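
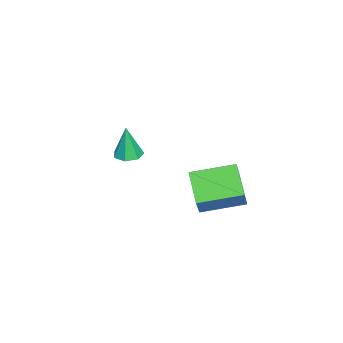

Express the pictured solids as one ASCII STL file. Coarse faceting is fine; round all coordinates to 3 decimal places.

solid 
facet normal 0.028 0.071 -0.997
outer loop
vertex -2.191 -1.946 -2.332
vertex -2.54 -2.456 -2.378
vertex -2.722 -1.865 -2.341
endloop
endfacet
facet normal 0.130 0.901 0.413
outer loop
vertex -2.191 -1.946 -2.332
vertex -2.722 -1.865 -2.341
vertex -2.58 -2.564 -0.862
endloop
endfacet
facet normal 0.026 0.070 -0.997
outer loop
vertex -2.722 -1.865 -2.341
vertex -2.54 -2.456 -2.378
vertex -3.117 -2.229 -2.377
endloop
endfacet
facet normal -0.646 0.664 0.376
outer loop
vertex -2.722 -1.865 -2.341
vertex -3.117 -2.229 -2.377
vertex -2.58 -2.564 -0.862
endloop
endfacet
facet normal 0.026 0.071 -0.997
outer loop
vertex -3.117 -2.229 -2.377
vertex -2.54 -2.456 -2.378
vertex -3.076 -2.764 -2.414
endloop
endfacet
facet normal -0.945 -0.094 0.314
outer loop
vertex -3.117 -2.229 -2.377
vertex -3.076 -2.764 -2.414
vertex -2.58 -2.564 -0.862
endloop
endfacet
facet normal 0.026 0.071 -0.997
outer loop
vertex -3.076 -2.764 -2.414
vertex -2.54 -2.456 -2.378
vertex -2.632 -3.067 -2.424
endloop
endfacet
facet normal -0.538 -0.797 0.275
outer loop
vertex -3.076 -2.764 -2.414
vertex -2.632 -3.067 -2.424
vertex -2.58 -2.564 -0.862
endloop
endfacet
facet normal 0.027 0.071 -0.997
outer loop
vertex -2.632 -3.067 -2.424
vertex -2.54 -2.456 -2.378
vertex -2.118 -2.91 -2.399
endloop
endfacet
facet normal 0.267 -0.920 0.287
outer loop
vertex -2.632 -3.067 -2.424
vertex -2.118 -2.91 -2.399
vertex -2.58 -2.564 -0.862
endloop
endfacet
facet normal 0.027 0.071 -0.997
outer loop
vertex -2.118 -2.91 -2.399
vertex -2.54 -2.456 -2.378
vertex -1.922 -2.411 -2.358
endloop
endfacet
facet normal 0.865 -0.368 0.343
outer loop
vertex -2.118 -2.91 -2.399
vertex -1.922 -2.411 -2.358
vertex -2.58 -2.564 -0.862
endloop
endfacet
facet normal 0.027 0.071 -0.997
outer loop
vertex -1.922 -2.411 -2.358
vertex -2.54 -2.456 -2.378
vertex -2.191 -1.946 -2.332
endloop
endfacet
facet normal 0.803 0.442 0.399
outer loop
vertex -1.922 -2.411 -2.358
vertex -2.191 -1.946 -2.332
vertex -2.58 -2.564 -0.862
endloop
endfacet
facet normal -0.768 -0.404 0.498
outer loop
vertex 1.172 1.047 0.013
vertex 0.523 2.692 0.347
vertex 0.525 1.002 -1.021
endloop
endfacet
facet normal 0.361 -0.914 -0.186
outer loop
vertex 1.677 1.608 -1.767
vertex 1.172 1.047 0.013
vertex 0.525 1.002 -1.021
endloop
endfacet
facet normal -0.768 -0.404 0.497
outer loop
vertex 0.525 1.002 -1.021
vertex 0.523 2.692 0.347
vertex -0.123 2.648 -0.686
endloop
endfacet
facet normal -0.530 -0.036 -0.847
outer loop
vertex -0.123 2.648 -0.686
vertex 1.677 1.608 -1.767
vertex 0.525 1.002 -1.021
endloop
endfacet
facet normal 0.529 0.037 0.848
outer loop
vertex 1.172 1.047 0.013
vertex 1.675 3.298 -0.399
vertex 0.523 2.692 0.347
endloop
endfacet
facet normal 0.360 -0.914 -0.186
outer loop
vertex 2.323 1.652 -0.734
vertex 1.172 1.047 0.013
vertex 1.677 1.608 -1.767
endloop
endfacet
facet normal 0.530 0.036 0.847
outer loop
vertex 2.323 1.652 -0.734
vertex 1.675 3.298 -0.399
vertex 1.172 1.047 0.013
endloop
endfacet
facet normal -0.360 0.914 0.186
outer loop
vertex 0.523 2.692 0.347
vertex 1.675 3.298 -0.399
vertex -0.123 2.648 -0.686
endloop
endfacet
facet normal -0.530 -0.037 -0.847
outer loop
vertex 1.028 3.253 -1.433
vertex 1.677 1.608 -1.767
vertex -0.123 2.648 -0.686
endloop
endfacet
facet normal -0.360 0.914 0.186
outer loop
vertex -0.123 2.648 -0.686
vertex 1.675 3.298 -0.399
vertex 1.028 3.253 -1.433
endloop
endfacet
facet normal 0.768 0.404 -0.497
outer loop
vertex 1.028 3.253 -1.433
vertex 2.323 1.652 -0.734
vertex 1.677 1.608 -1.767
endloop
endfacet
facet normal 0.768 0.404 -0.498
outer loop
vertex 1.675 3.298 -0.399
vertex 2.323 1.652 -0.734
vertex 1.028 3.253 -1.433
endloop
endfacet

endsolid


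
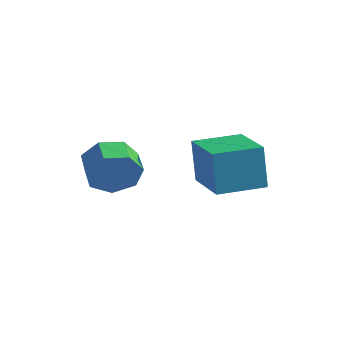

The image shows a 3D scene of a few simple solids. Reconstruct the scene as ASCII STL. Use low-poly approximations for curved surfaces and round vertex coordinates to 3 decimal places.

solid 
facet normal 0.787 -0.541 -0.296
outer loop
vertex -0.083 -3.461 0.349
vertex -0.574 -3.704 -0.512
vertex 0.04 -2.909 -0.332
endloop
endfacet
facet normal 0.601 0.564 0.566
outer loop
vertex -0.083 -3.461 0.349
vertex 0.04 -2.909 -0.332
vertex -0.995 -2.833 0.692
endloop
endfacet
facet normal 0.601 0.565 0.566
outer loop
vertex -0.995 -2.833 0.692
vertex 0.04 -2.909 -0.332
vertex -0.872 -2.282 0.011
endloop
endfacet
facet normal -0.787 0.542 0.296
outer loop
vertex -0.995 -2.833 0.692
vertex -0.872 -2.282 0.011
vertex -1.486 -3.076 -0.168
endloop
endfacet
facet normal 0.787 -0.541 -0.296
outer loop
vertex 0.04 -2.909 -0.332
vertex -0.574 -3.704 -0.512
vertex -0.299 -2.956 -1.149
endloop
endfacet
facet normal 0.483 0.839 -0.249
outer loop
vertex 0.04 -2.909 -0.332
vertex -0.299 -2.956 -1.149
vertex -0.872 -2.282 0.011
endloop
endfacet
facet normal 0.484 0.839 -0.249
outer loop
vertex -0.872 -2.282 0.011
vertex -0.299 -2.956 -1.149
vertex -1.212 -2.328 -0.805
endloop
endfacet
facet normal -0.787 0.541 0.297
outer loop
vertex -0.872 -2.282 0.011
vertex -1.212 -2.328 -0.805
vertex -1.486 -3.076 -0.168
endloop
endfacet
facet normal 0.787 -0.541 -0.296
outer loop
vertex -0.299 -2.956 -1.149
vertex -0.574 -3.704 -0.512
vertex -0.845 -3.566 -1.485
endloop
endfacet
facet normal 0.001 0.482 -0.876
outer loop
vertex -0.299 -2.956 -1.149
vertex -0.845 -3.566 -1.485
vertex -1.212 -2.328 -0.805
endloop
endfacet
facet normal 0.002 0.482 -0.876
outer loop
vertex -1.212 -2.328 -0.805
vertex -0.845 -3.566 -1.485
vertex -1.758 -2.938 -1.142
endloop
endfacet
facet normal -0.787 0.541 0.296
outer loop
vertex -1.212 -2.328 -0.805
vertex -1.758 -2.938 -1.142
vertex -1.486 -3.076 -0.168
endloop
endfacet
facet normal 0.787 -0.542 -0.296
outer loop
vertex -0.845 -3.566 -1.485
vertex -0.574 -3.704 -0.512
vertex -1.187 -4.279 -1.089
endloop
endfacet
facet normal -0.481 -0.238 -0.844
outer loop
vertex -0.845 -3.566 -1.485
vertex -1.187 -4.279 -1.089
vertex -1.758 -2.938 -1.142
endloop
endfacet
facet normal -0.481 -0.238 -0.843
outer loop
vertex -1.758 -2.938 -1.142
vertex -1.187 -4.279 -1.089
vertex -2.1 -3.652 -0.745
endloop
endfacet
facet normal -0.787 0.542 0.296
outer loop
vertex -1.758 -2.938 -1.142
vertex -2.1 -3.652 -0.745
vertex -1.486 -3.076 -0.168
endloop
endfacet
facet normal 0.787 -0.541 -0.297
outer loop
vertex -1.187 -4.279 -1.089
vertex -0.574 -3.704 -0.512
vertex -1.067 -4.56 -0.258
endloop
endfacet
facet normal -0.602 -0.779 -0.177
outer loop
vertex -1.187 -4.279 -1.089
vertex -1.067 -4.56 -0.258
vertex -2.1 -3.652 -0.745
endloop
endfacet
facet normal -0.602 -0.779 -0.176
outer loop
vertex -2.1 -3.652 -0.745
vertex -1.067 -4.56 -0.258
vertex -1.98 -3.932 0.086
endloop
endfacet
facet normal -0.787 0.542 0.296
outer loop
vertex -2.1 -3.652 -0.745
vertex -1.98 -3.932 0.086
vertex -1.486 -3.076 -0.168
endloop
endfacet
facet normal 0.787 -0.541 -0.297
outer loop
vertex -1.067 -4.56 -0.258
vertex -0.574 -3.704 -0.512
vertex -0.575 -4.196 0.382
endloop
endfacet
facet normal -0.269 -0.733 0.624
outer loop
vertex -1.067 -4.56 -0.258
vertex -0.575 -4.196 0.382
vertex -1.98 -3.932 0.086
endloop
endfacet
facet normal -0.269 -0.733 0.625
outer loop
vertex -1.98 -3.932 0.086
vertex -0.575 -4.196 0.382
vertex -1.488 -3.568 0.725
endloop
endfacet
facet normal -0.786 0.542 0.297
outer loop
vertex -1.98 -3.932 0.086
vertex -1.488 -3.568 0.725
vertex -1.486 -3.076 -0.168
endloop
endfacet
facet normal 0.787 -0.540 -0.297
outer loop
vertex -0.575 -4.196 0.382
vertex -0.574 -3.704 -0.512
vertex -0.083 -3.461 0.349
endloop
endfacet
facet normal 0.266 -0.135 0.955
outer loop
vertex -0.575 -4.196 0.382
vertex -0.083 -3.461 0.349
vertex -1.488 -3.568 0.725
endloop
endfacet
facet normal 0.266 -0.135 0.954
outer loop
vertex -1.488 -3.568 0.725
vertex -0.083 -3.461 0.349
vertex -0.995 -2.833 0.692
endloop
endfacet
facet normal -0.787 0.541 0.296
outer loop
vertex -1.488 -3.568 0.725
vertex -0.995 -2.833 0.692
vertex -1.486 -3.076 -0.168
endloop
endfacet
facet normal -0.881 0.469 -0.061
outer loop
vertex 0.695 -1.26 0.743
vertex 1.545 0.355 0.867
vertex 0.851 -1.203 -1.079
endloop
endfacet
facet normal -0.465 -0.883 -0.067
outer loop
vertex 2.755 -2.215 -0.947
vertex 0.695 -1.26 0.743
vertex 0.851 -1.203 -1.079
endloop
endfacet
facet normal -0.881 0.469 -0.061
outer loop
vertex 0.851 -1.203 -1.079
vertex 1.545 0.355 0.867
vertex 1.702 0.413 -0.955
endloop
endfacet
facet normal 0.086 0.031 -0.996
outer loop
vertex 1.702 0.413 -0.955
vertex 2.755 -2.215 -0.947
vertex 0.851 -1.203 -1.079
endloop
endfacet
facet normal -0.086 -0.031 0.996
outer loop
vertex 0.695 -1.26 0.743
vertex 3.449 -0.657 0.999
vertex 1.545 0.355 0.867
endloop
endfacet
facet normal -0.465 -0.883 -0.068
outer loop
vertex 2.598 -2.273 0.875
vertex 0.695 -1.26 0.743
vertex 2.755 -2.215 -0.947
endloop
endfacet
facet normal -0.086 -0.031 0.996
outer loop
vertex 2.598 -2.273 0.875
vertex 3.449 -0.657 0.999
vertex 0.695 -1.26 0.743
endloop
endfacet
facet normal 0.465 0.883 0.068
outer loop
vertex 1.545 0.355 0.867
vertex 3.449 -0.657 0.999
vertex 1.702 0.413 -0.955
endloop
endfacet
facet normal 0.086 0.031 -0.996
outer loop
vertex 3.605 -0.6 -0.823
vertex 2.755 -2.215 -0.947
vertex 1.702 0.413 -0.955
endloop
endfacet
facet normal 0.465 0.883 0.067
outer loop
vertex 1.702 0.413 -0.955
vertex 3.449 -0.657 0.999
vertex 3.605 -0.6 -0.823
endloop
endfacet
facet normal 0.881 -0.469 0.061
outer loop
vertex 3.605 -0.6 -0.823
vertex 2.598 -2.273 0.875
vertex 2.755 -2.215 -0.947
endloop
endfacet
facet normal 0.881 -0.469 0.061
outer loop
vertex 3.449 -0.657 0.999
vertex 2.598 -2.273 0.875
vertex 3.605 -0.6 -0.823
endloop
endfacet

endsolid


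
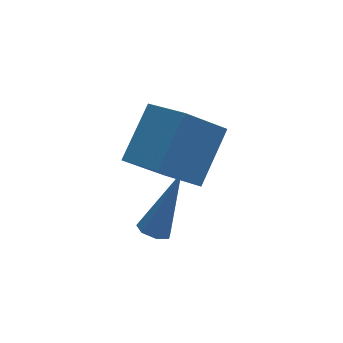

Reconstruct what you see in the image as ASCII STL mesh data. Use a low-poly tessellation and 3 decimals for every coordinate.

solid 
facet normal -0.597 -0.505 -0.623
outer loop
vertex 0.029 -1.241 -2.586
vertex -0.481 0.339 -3.379
vertex 1.27 -1.38 -3.664
endloop
endfacet
facet normal 0.278 -0.859 0.430
outer loop
vertex 2.501 -0.339 -2.381
vertex 0.029 -1.241 -2.586
vertex 1.27 -1.38 -3.664
endloop
endfacet
facet normal -0.597 -0.505 -0.623
outer loop
vertex 1.27 -1.38 -3.664
vertex -0.481 0.339 -3.379
vertex 0.76 0.2 -4.457
endloop
endfacet
facet normal 0.752 -0.085 -0.653
outer loop
vertex 0.76 0.2 -4.457
vertex 2.501 -0.339 -2.381
vertex 1.27 -1.38 -3.664
endloop
endfacet
facet normal -0.752 0.085 0.653
outer loop
vertex 0.029 -1.241 -2.586
vertex 0.75 1.38 -2.096
vertex -0.481 0.339 -3.379
endloop
endfacet
facet normal 0.278 -0.859 0.430
outer loop
vertex 1.26 -0.2 -1.303
vertex 0.029 -1.241 -2.586
vertex 2.501 -0.339 -2.381
endloop
endfacet
facet normal -0.752 0.085 0.653
outer loop
vertex 1.26 -0.2 -1.303
vertex 0.75 1.38 -2.096
vertex 0.029 -1.241 -2.586
endloop
endfacet
facet normal -0.278 0.859 -0.430
outer loop
vertex -0.481 0.339 -3.379
vertex 0.75 1.38 -2.096
vertex 0.76 0.2 -4.457
endloop
endfacet
facet normal 0.752 -0.085 -0.653
outer loop
vertex 1.991 1.241 -3.174
vertex 2.501 -0.339 -2.381
vertex 0.76 0.2 -4.457
endloop
endfacet
facet normal -0.278 0.859 -0.430
outer loop
vertex 0.76 0.2 -4.457
vertex 0.75 1.38 -2.096
vertex 1.991 1.241 -3.174
endloop
endfacet
facet normal 0.597 0.505 0.623
outer loop
vertex 1.991 1.241 -3.174
vertex 1.26 -0.2 -1.303
vertex 2.501 -0.339 -2.381
endloop
endfacet
facet normal 0.597 0.505 0.623
outer loop
vertex 0.75 1.38 -2.096
vertex 1.26 -0.2 -1.303
vertex 1.991 1.241 -3.174
endloop
endfacet
facet normal -0.450 -0.196 -0.872
outer loop
vertex -0.479 -3.302 -3.488
vertex -0.748 -2.871 -3.446
vertex -0.293 -2.941 -3.665
endloop
endfacet
facet normal 0.864 -0.493 -0.098
outer loop
vertex -0.479 -3.302 -3.488
vertex -0.293 -2.941 -3.665
vertex 0.228 -2.449 -1.554
endloop
endfacet
facet normal -0.450 -0.194 -0.872
outer loop
vertex -0.293 -2.941 -3.665
vertex -0.748 -2.871 -3.446
vertex -0.45 -2.527 -3.676
endloop
endfacet
facet normal 0.895 0.332 -0.298
outer loop
vertex -0.293 -2.941 -3.665
vertex -0.45 -2.527 -3.676
vertex 0.228 -2.449 -1.554
endloop
endfacet
facet normal -0.450 -0.194 -0.872
outer loop
vertex -0.45 -2.527 -3.676
vertex -0.748 -2.871 -3.446
vertex -0.831 -2.372 -3.514
endloop
endfacet
facet normal 0.323 0.937 -0.137
outer loop
vertex -0.45 -2.527 -3.676
vertex -0.831 -2.372 -3.514
vertex 0.228 -2.449 -1.554
endloop
endfacet
facet normal -0.451 -0.194 -0.871
outer loop
vertex -0.831 -2.372 -3.514
vertex -0.748 -2.871 -3.446
vertex -1.15 -2.592 -3.3
endloop
endfacet
facet normal -0.422 0.868 0.262
outer loop
vertex -0.831 -2.372 -3.514
vertex -1.15 -2.592 -3.3
vertex 0.228 -2.449 -1.554
endloop
endfacet
facet normal -0.451 -0.194 -0.871
outer loop
vertex -1.15 -2.592 -3.3
vertex -0.748 -2.871 -3.446
vertex -1.166 -3.022 -3.196
endloop
endfacet
facet normal -0.780 0.174 0.601
outer loop
vertex -1.15 -2.592 -3.3
vertex -1.166 -3.022 -3.196
vertex 0.228 -2.449 -1.554
endloop
endfacet
facet normal -0.451 -0.194 -0.871
outer loop
vertex -1.166 -3.022 -3.196
vertex -0.748 -2.871 -3.446
vertex -0.868 -3.338 -3.28
endloop
endfacet
facet normal -0.480 -0.618 0.623
outer loop
vertex -1.166 -3.022 -3.196
vertex -0.868 -3.338 -3.28
vertex 0.228 -2.449 -1.554
endloop
endfacet
facet normal -0.448 -0.195 -0.872
outer loop
vertex -0.868 -3.338 -3.28
vertex -0.748 -2.871 -3.446
vertex -0.479 -3.302 -3.488
endloop
endfacet
facet normal 0.252 -0.916 0.312
outer loop
vertex -0.868 -3.338 -3.28
vertex -0.479 -3.302 -3.488
vertex 0.228 -2.449 -1.554
endloop
endfacet

endsolid


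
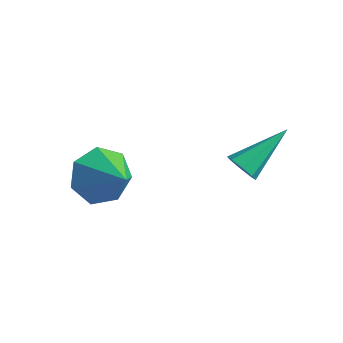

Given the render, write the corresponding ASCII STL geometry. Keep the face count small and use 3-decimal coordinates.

solid 
facet normal -0.845 0.218 -0.488
outer loop
vertex -2.694 0.292 1.151
vertex -3.241 0.156 2.038
vertex -2.801 1.034 1.668
endloop
endfacet
facet normal 0.877 0.353 -0.325
outer loop
vertex -2.694 0.292 1.151
vertex -2.801 1.034 1.668
vertex -1.879 -0.196 2.822
endloop
endfacet
facet normal -0.846 0.218 -0.487
outer loop
vertex -2.801 1.034 1.668
vertex -3.241 0.156 2.038
vertex -3.238 1.116 2.463
endloop
endfacet
facet normal 0.630 0.727 0.272
outer loop
vertex -2.801 1.034 1.668
vertex -3.238 1.116 2.463
vertex -1.879 -0.196 2.822
endloop
endfacet
facet normal -0.845 0.219 -0.488
outer loop
vertex -3.238 1.116 2.463
vertex -3.241 0.156 2.038
vertex -3.678 0.474 2.938
endloop
endfacet
facet normal 0.231 0.472 0.851
outer loop
vertex -3.238 1.116 2.463
vertex -3.678 0.474 2.938
vertex -1.879 -0.196 2.822
endloop
endfacet
facet normal -0.846 0.218 -0.487
outer loop
vertex -3.678 0.474 2.938
vertex -3.241 0.156 2.038
vertex -3.788 -0.408 2.735
endloop
endfacet
facet normal -0.020 -0.222 0.975
outer loop
vertex -3.678 0.474 2.938
vertex -3.788 -0.408 2.735
vertex -1.879 -0.196 2.822
endloop
endfacet
facet normal -0.846 0.218 -0.487
outer loop
vertex -3.788 -0.408 2.735
vertex -3.241 0.156 2.038
vertex -3.486 -0.865 2.007
endloop
endfacet
facet normal 0.067 -0.832 0.550
outer loop
vertex -3.788 -0.408 2.735
vertex -3.486 -0.865 2.007
vertex -1.879 -0.196 2.822
endloop
endfacet
facet normal -0.845 0.218 -0.488
outer loop
vertex -3.486 -0.865 2.007
vertex -3.241 0.156 2.038
vertex -2.999 -0.554 1.302
endloop
endfacet
facet normal 0.426 -0.899 -0.102
outer loop
vertex -3.486 -0.865 2.007
vertex -2.999 -0.554 1.302
vertex -1.879 -0.196 2.822
endloop
endfacet
facet normal -0.845 0.218 -0.488
outer loop
vertex -2.999 -0.554 1.302
vertex -3.241 0.156 2.038
vertex -2.694 0.292 1.151
endloop
endfacet
facet normal 0.787 -0.372 -0.492
outer loop
vertex -2.999 -0.554 1.302
vertex -2.694 0.292 1.151
vertex -1.879 -0.196 2.822
endloop
endfacet
facet normal -0.220 -0.818 -0.531
outer loop
vertex 1.117 1.831 3.363
vertex 0.578 2.009 3.312
vertex 1.056 2.078 3.008
endloop
endfacet
facet normal 0.989 0.115 -0.090
outer loop
vertex 1.117 1.831 3.363
vertex 1.056 2.078 3.008
vertex 1.002 3.571 4.328
endloop
endfacet
facet normal -0.221 -0.817 -0.532
outer loop
vertex 1.056 2.078 3.008
vertex 0.578 2.009 3.312
vertex 0.714 2.285 2.832
endloop
endfacet
facet normal 0.619 0.533 -0.577
outer loop
vertex 1.056 2.078 3.008
vertex 0.714 2.285 2.832
vertex 1.002 3.571 4.328
endloop
endfacet
facet normal -0.220 -0.817 -0.532
outer loop
vertex 0.714 2.285 2.832
vertex 0.578 2.009 3.312
vertex 0.293 2.33 2.937
endloop
endfacet
facet normal -0.078 0.763 -0.641
outer loop
vertex 0.714 2.285 2.832
vertex 0.293 2.33 2.937
vertex 1.002 3.571 4.328
endloop
endfacet
facet normal -0.222 -0.818 -0.531
outer loop
vertex 0.293 2.33 2.937
vertex 0.578 2.009 3.312
vertex 0.039 2.188 3.262
endloop
endfacet
facet normal -0.695 0.675 -0.248
outer loop
vertex 0.293 2.33 2.937
vertex 0.039 2.188 3.262
vertex 1.002 3.571 4.328
endloop
endfacet
facet normal -0.222 -0.818 -0.530
outer loop
vertex 0.039 2.188 3.262
vertex 0.578 2.009 3.312
vertex 0.101 1.941 3.617
endloop
endfacet
facet normal -0.871 0.319 0.374
outer loop
vertex 0.039 2.188 3.262
vertex 0.101 1.941 3.617
vertex 1.002 3.571 4.328
endloop
endfacet
facet normal -0.222 -0.818 -0.530
outer loop
vertex 0.101 1.941 3.617
vertex 0.578 2.009 3.312
vertex 0.443 1.734 3.793
endloop
endfacet
facet normal -0.502 -0.098 0.860
outer loop
vertex 0.101 1.941 3.617
vertex 0.443 1.734 3.793
vertex 1.002 3.571 4.328
endloop
endfacet
facet normal -0.223 -0.818 -0.530
outer loop
vertex 0.443 1.734 3.793
vertex 0.578 2.009 3.312
vertex 0.863 1.688 3.687
endloop
endfacet
facet normal 0.197 -0.329 0.924
outer loop
vertex 0.443 1.734 3.793
vertex 0.863 1.688 3.687
vertex 1.002 3.571 4.328
endloop
endfacet
facet normal -0.219 -0.817 -0.533
outer loop
vertex 0.863 1.688 3.687
vertex 0.578 2.009 3.312
vertex 1.117 1.831 3.363
endloop
endfacet
facet normal 0.813 -0.241 0.531
outer loop
vertex 0.863 1.688 3.687
vertex 1.117 1.831 3.363
vertex 1.002 3.571 4.328
endloop
endfacet

endsolid


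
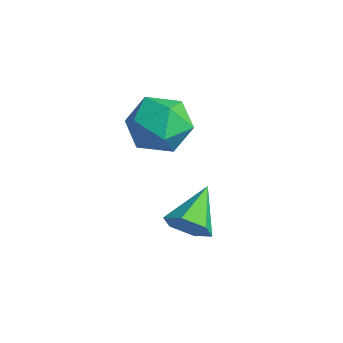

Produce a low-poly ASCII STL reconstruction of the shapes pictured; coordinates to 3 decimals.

solid 
facet normal -0.145 0.353 0.924
outer loop
vertex -3.324 -0.478 4.094
vertex -3.798 -1.4 4.372
vertex -2.739 -1.283 4.493
endloop
endfacet
facet normal 0.443 0.635 0.632
outer loop
vertex -3.324 -0.478 4.094
vertex -2.739 -1.283 4.493
vertex -2.371 -0.713 3.662
endloop
endfacet
facet normal 0.252 0.967 0.030
outer loop
vertex -3.324 -0.478 4.094
vertex -2.371 -0.713 3.662
vertex -3.203 -0.477 3.028
endloop
endfacet
facet normal -0.453 0.890 -0.051
outer loop
vertex -3.324 -0.478 4.094
vertex -3.203 -0.477 3.028
vertex -4.085 -0.901 3.466
endloop
endfacet
facet normal -0.698 0.510 0.502
outer loop
vertex -3.324 -0.478 4.094
vertex -4.085 -0.901 3.466
vertex -3.798 -1.4 4.372
endloop
endfacet
facet normal 0.882 0.101 0.460
outer loop
vertex -2.371 -0.713 3.662
vertex -2.739 -1.283 4.493
vertex -2.255 -1.779 3.674
endloop
endfacet
facet normal -0.067 -0.357 0.932
outer loop
vertex -2.739 -1.283 4.493
vertex -3.798 -1.4 4.372
vertex -3.137 -2.203 4.112
endloop
endfacet
facet normal -0.963 -0.102 0.249
outer loop
vertex -3.798 -1.4 4.372
vertex -4.085 -0.901 3.466
vertex -3.969 -1.967 3.478
endloop
endfacet
facet normal -0.567 0.512 -0.645
outer loop
vertex -4.085 -0.901 3.466
vertex -3.203 -0.477 3.028
vertex -3.601 -1.397 2.647
endloop
endfacet
facet normal 0.573 0.638 -0.514
outer loop
vertex -3.203 -0.477 3.028
vertex -2.371 -0.713 3.662
vertex -2.542 -1.28 2.768
endloop
endfacet
facet normal 0.453 -0.890 0.051
outer loop
vertex -3.016 -2.202 3.046
vertex -2.255 -1.779 3.674
vertex -3.137 -2.203 4.112
endloop
endfacet
facet normal -0.252 -0.967 -0.030
outer loop
vertex -3.016 -2.202 3.046
vertex -3.137 -2.203 4.112
vertex -3.969 -1.967 3.478
endloop
endfacet
facet normal -0.443 -0.635 -0.632
outer loop
vertex -3.016 -2.202 3.046
vertex -3.969 -1.967 3.478
vertex -3.601 -1.397 2.647
endloop
endfacet
facet normal 0.145 -0.353 -0.924
outer loop
vertex -3.016 -2.202 3.046
vertex -3.601 -1.397 2.647
vertex -2.542 -1.28 2.768
endloop
endfacet
facet normal 0.698 -0.510 -0.502
outer loop
vertex -3.016 -2.202 3.046
vertex -2.542 -1.28 2.768
vertex -2.255 -1.779 3.674
endloop
endfacet
facet normal 0.567 -0.512 0.645
outer loop
vertex -3.137 -2.203 4.112
vertex -2.255 -1.779 3.674
vertex -2.739 -1.283 4.493
endloop
endfacet
facet normal -0.573 -0.638 0.514
outer loop
vertex -3.969 -1.967 3.478
vertex -3.137 -2.203 4.112
vertex -3.798 -1.4 4.372
endloop
endfacet
facet normal -0.882 -0.101 -0.460
outer loop
vertex -3.601 -1.397 2.647
vertex -3.969 -1.967 3.478
vertex -4.085 -0.901 3.466
endloop
endfacet
facet normal 0.067 0.357 -0.932
outer loop
vertex -2.542 -1.28 2.768
vertex -3.601 -1.397 2.647
vertex -3.203 -0.477 3.028
endloop
endfacet
facet normal 0.963 0.102 -0.249
outer loop
vertex -2.255 -1.779 3.674
vertex -2.542 -1.28 2.768
vertex -2.371 -0.713 3.662
endloop
endfacet
facet normal 0.458 -0.748 -0.481
outer loop
vertex 0.36 -1.987 1.447
vertex -0.104 -2.464 1.747
vertex -0.265 -2.151 1.107
endloop
endfacet
facet normal 0.044 0.865 -0.499
outer loop
vertex 0.36 -1.987 1.447
vertex -0.265 -2.151 1.107
vertex -0.796 -1.336 2.473
endloop
endfacet
facet normal 0.458 -0.748 -0.481
outer loop
vertex -0.265 -2.151 1.107
vertex -0.104 -2.464 1.747
vertex -0.729 -2.628 1.407
endloop
endfacet
facet normal -0.750 0.397 -0.529
outer loop
vertex -0.265 -2.151 1.107
vertex -0.729 -2.628 1.407
vertex -0.796 -1.336 2.473
endloop
endfacet
facet normal 0.458 -0.747 -0.482
outer loop
vertex -0.729 -2.628 1.407
vertex -0.104 -2.464 1.747
vertex -0.569 -2.942 2.046
endloop
endfacet
facet normal -0.972 -0.179 0.155
outer loop
vertex -0.729 -2.628 1.407
vertex -0.569 -2.942 2.046
vertex -0.796 -1.336 2.473
endloop
endfacet
facet normal 0.458 -0.747 -0.482
outer loop
vertex -0.569 -2.942 2.046
vertex -0.104 -2.464 1.747
vertex 0.056 -2.778 2.386
endloop
endfacet
facet normal -0.398 -0.288 0.871
outer loop
vertex -0.569 -2.942 2.046
vertex 0.056 -2.778 2.386
vertex -0.796 -1.336 2.473
endloop
endfacet
facet normal 0.457 -0.748 -0.482
outer loop
vertex 0.056 -2.778 2.386
vertex -0.104 -2.464 1.747
vertex 0.521 -2.301 2.087
endloop
endfacet
facet normal 0.395 0.179 0.901
outer loop
vertex 0.056 -2.778 2.386
vertex 0.521 -2.301 2.087
vertex -0.796 -1.336 2.473
endloop
endfacet
facet normal 0.457 -0.748 -0.482
outer loop
vertex 0.521 -2.301 2.087
vertex -0.104 -2.464 1.747
vertex 0.36 -1.987 1.447
endloop
endfacet
facet normal 0.617 0.756 0.216
outer loop
vertex 0.521 -2.301 2.087
vertex 0.36 -1.987 1.447
vertex -0.796 -1.336 2.473
endloop
endfacet

endsolid


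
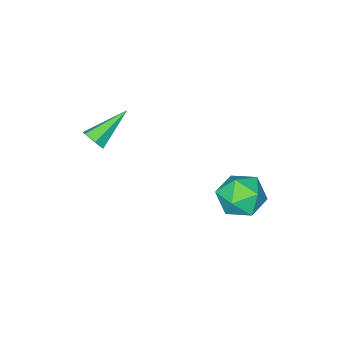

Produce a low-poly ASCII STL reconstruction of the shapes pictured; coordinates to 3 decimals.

solid 
facet normal -0.647 0.635 0.424
outer loop
vertex -4.684 2.543 0.73
vertex -4.797 1.785 1.693
vertex -3.933 2.662 1.698
endloop
endfacet
facet normal -0.177 0.984 0.016
outer loop
vertex -4.684 2.543 0.73
vertex -3.933 2.662 1.698
vertex -3.486 2.761 0.556
endloop
endfacet
facet normal -0.226 0.727 -0.648
outer loop
vertex -4.684 2.543 0.73
vertex -3.486 2.761 0.556
vertex -4.072 1.945 -0.154
endloop
endfacet
facet normal -0.727 0.218 -0.651
outer loop
vertex -4.684 2.543 0.73
vertex -4.072 1.945 -0.154
vertex -4.882 1.342 0.549
endloop
endfacet
facet normal -0.987 0.161 0.011
outer loop
vertex -4.684 2.543 0.73
vertex -4.882 1.342 0.549
vertex -4.797 1.785 1.693
endloop
endfacet
facet normal 0.478 0.839 0.260
outer loop
vertex -3.486 2.761 0.556
vertex -3.933 2.662 1.698
vertex -2.858 2.138 1.411
endloop
endfacet
facet normal -0.282 0.273 0.920
outer loop
vertex -3.933 2.662 1.698
vertex -4.797 1.785 1.693
vertex -3.668 1.535 2.114
endloop
endfacet
facet normal -0.833 -0.493 0.253
outer loop
vertex -4.797 1.785 1.693
vertex -4.882 1.342 0.549
vertex -4.254 0.719 1.404
endloop
endfacet
facet normal -0.413 -0.399 -0.818
outer loop
vertex -4.882 1.342 0.549
vertex -4.072 1.945 -0.154
vertex -3.807 0.818 0.262
endloop
endfacet
facet normal 0.397 0.423 -0.814
outer loop
vertex -4.072 1.945 -0.154
vertex -3.486 2.761 0.556
vertex -2.943 1.695 0.267
endloop
endfacet
facet normal 0.727 -0.218 0.651
outer loop
vertex -3.056 0.937 1.23
vertex -2.858 2.138 1.411
vertex -3.668 1.535 2.114
endloop
endfacet
facet normal 0.226 -0.727 0.648
outer loop
vertex -3.056 0.937 1.23
vertex -3.668 1.535 2.114
vertex -4.254 0.719 1.404
endloop
endfacet
facet normal 0.177 -0.984 -0.016
outer loop
vertex -3.056 0.937 1.23
vertex -4.254 0.719 1.404
vertex -3.807 0.818 0.262
endloop
endfacet
facet normal 0.647 -0.635 -0.424
outer loop
vertex -3.056 0.937 1.23
vertex -3.807 0.818 0.262
vertex -2.943 1.695 0.267
endloop
endfacet
facet normal 0.987 -0.161 -0.011
outer loop
vertex -3.056 0.937 1.23
vertex -2.943 1.695 0.267
vertex -2.858 2.138 1.411
endloop
endfacet
facet normal 0.413 0.399 0.818
outer loop
vertex -3.668 1.535 2.114
vertex -2.858 2.138 1.411
vertex -3.933 2.662 1.698
endloop
endfacet
facet normal -0.397 -0.423 0.814
outer loop
vertex -4.254 0.719 1.404
vertex -3.668 1.535 2.114
vertex -4.797 1.785 1.693
endloop
endfacet
facet normal -0.478 -0.839 -0.260
outer loop
vertex -3.807 0.818 0.262
vertex -4.254 0.719 1.404
vertex -4.882 1.342 0.549
endloop
endfacet
facet normal 0.282 -0.273 -0.920
outer loop
vertex -2.943 1.695 0.267
vertex -3.807 0.818 0.262
vertex -4.072 1.945 -0.154
endloop
endfacet
facet normal 0.833 0.493 -0.253
outer loop
vertex -2.858 2.138 1.411
vertex -2.943 1.695 0.267
vertex -3.486 2.761 0.556
endloop
endfacet
facet normal 0.866 -0.091 -0.492
outer loop
vertex -0.091 -3.482 3.71
vertex -0.355 -3.938 3.329
vertex -0.387 -3.312 3.157
endloop
endfacet
facet normal -0.019 0.953 0.303
outer loop
vertex -0.091 -3.482 3.71
vertex -0.387 -3.312 3.157
vertex -2.225 -3.742 4.391
endloop
endfacet
facet normal 0.866 -0.091 -0.492
outer loop
vertex -0.387 -3.312 3.157
vertex -0.355 -3.938 3.329
vertex -0.651 -3.768 2.776
endloop
endfacet
facet normal -0.501 0.707 -0.499
outer loop
vertex -0.387 -3.312 3.157
vertex -0.651 -3.768 2.776
vertex -2.225 -3.742 4.391
endloop
endfacet
facet normal 0.866 -0.091 -0.492
outer loop
vertex -0.651 -3.768 2.776
vertex -0.355 -3.938 3.329
vertex -0.619 -4.394 2.948
endloop
endfacet
facet normal -0.700 -0.222 -0.679
outer loop
vertex -0.651 -3.768 2.776
vertex -0.619 -4.394 2.948
vertex -2.225 -3.742 4.391
endloop
endfacet
facet normal 0.866 -0.090 -0.493
outer loop
vertex -0.619 -4.394 2.948
vertex -0.355 -3.938 3.329
vertex -0.322 -4.564 3.501
endloop
endfacet
facet normal -0.417 -0.907 -0.055
outer loop
vertex -0.619 -4.394 2.948
vertex -0.322 -4.564 3.501
vertex -2.225 -3.742 4.391
endloop
endfacet
facet normal 0.866 -0.089 -0.491
outer loop
vertex -0.322 -4.564 3.501
vertex -0.355 -3.938 3.329
vertex -0.059 -4.108 3.882
endloop
endfacet
facet normal 0.064 -0.661 0.747
outer loop
vertex -0.322 -4.564 3.501
vertex -0.059 -4.108 3.882
vertex -2.225 -3.742 4.391
endloop
endfacet
facet normal 0.866 -0.091 -0.492
outer loop
vertex -0.059 -4.108 3.882
vertex -0.355 -3.938 3.329
vertex -0.091 -3.482 3.71
endloop
endfacet
facet normal 0.263 0.268 0.927
outer loop
vertex -0.059 -4.108 3.882
vertex -0.091 -3.482 3.71
vertex -2.225 -3.742 4.391
endloop
endfacet

endsolid


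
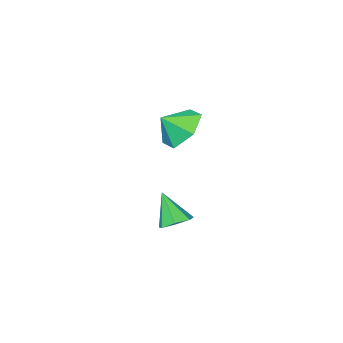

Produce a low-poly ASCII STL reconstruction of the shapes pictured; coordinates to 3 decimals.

solid 
facet normal -0.722 0.266 -0.638
outer loop
vertex -1.784 -2.234 -0.592
vertex -2.492 -2.733 0.001
vertex -2.277 -1.721 0.18
endloop
endfacet
facet normal 0.859 0.447 0.251
outer loop
vertex -1.784 -2.234 -0.592
vertex -2.277 -1.721 0.18
vertex -1.748 -3.007 0.659
endloop
endfacet
facet normal -0.722 0.266 -0.638
outer loop
vertex -2.277 -1.721 0.18
vertex -2.492 -2.733 0.001
vertex -2.985 -2.22 0.773
endloop
endfacet
facet normal 0.363 0.453 0.814
outer loop
vertex -2.277 -1.721 0.18
vertex -2.985 -2.22 0.773
vertex -1.748 -3.007 0.659
endloop
endfacet
facet normal -0.723 0.266 -0.638
outer loop
vertex -2.985 -2.22 0.773
vertex -2.492 -2.733 0.001
vertex -3.2 -3.232 0.595
endloop
endfacet
facet normal -0.017 -0.170 0.985
outer loop
vertex -2.985 -2.22 0.773
vertex -3.2 -3.232 0.595
vertex -1.748 -3.007 0.659
endloop
endfacet
facet normal -0.723 0.266 -0.638
outer loop
vertex -3.2 -3.232 0.595
vertex -2.492 -2.733 0.001
vertex -2.707 -3.745 -0.177
endloop
endfacet
facet normal 0.098 -0.799 0.593
outer loop
vertex -3.2 -3.232 0.595
vertex -2.707 -3.745 -0.177
vertex -1.748 -3.007 0.659
endloop
endfacet
facet normal -0.723 0.266 -0.638
outer loop
vertex -2.707 -3.745 -0.177
vertex -2.492 -2.733 0.001
vertex -1.999 -3.246 -0.771
endloop
endfacet
facet normal 0.593 -0.805 0.030
outer loop
vertex -2.707 -3.745 -0.177
vertex -1.999 -3.246 -0.771
vertex -1.748 -3.007 0.659
endloop
endfacet
facet normal -0.722 0.266 -0.638
outer loop
vertex -1.999 -3.246 -0.771
vertex -2.492 -2.733 0.001
vertex -1.784 -2.234 -0.592
endloop
endfacet
facet normal 0.973 -0.182 -0.140
outer loop
vertex -1.999 -3.246 -0.771
vertex -1.784 -2.234 -0.592
vertex -1.748 -3.007 0.659
endloop
endfacet
facet normal -0.073 0.509 -0.858
outer loop
vertex 1.116 2.006 -1.601
vertex 0.761 1.546 -1.844
vertex 0.577 2.057 -1.525
endloop
endfacet
facet normal 0.167 0.594 0.787
outer loop
vertex 1.116 2.006 -1.601
vertex 0.577 2.057 -1.525
vertex 0.859 0.854 -0.676
endloop
endfacet
facet normal -0.073 0.509 -0.858
outer loop
vertex 0.577 2.057 -1.525
vertex 0.761 1.546 -1.844
vertex 0.176 1.723 -1.689
endloop
endfacet
facet normal -0.596 0.365 0.715
outer loop
vertex 0.577 2.057 -1.525
vertex 0.176 1.723 -1.689
vertex 0.859 0.854 -0.676
endloop
endfacet
facet normal -0.074 0.508 -0.858
outer loop
vertex 0.176 1.723 -1.689
vertex 0.761 1.546 -1.844
vertex 0.216 1.256 -1.969
endloop
endfacet
facet normal -0.890 -0.288 0.353
outer loop
vertex 0.176 1.723 -1.689
vertex 0.216 1.256 -1.969
vertex 0.859 0.854 -0.676
endloop
endfacet
facet normal -0.073 0.507 -0.859
outer loop
vertex 0.216 1.256 -1.969
vertex 0.761 1.546 -1.844
vertex 0.665 1.006 -2.155
endloop
endfacet
facet normal -0.494 -0.869 -0.025
outer loop
vertex 0.216 1.256 -1.969
vertex 0.665 1.006 -2.155
vertex 0.859 0.854 -0.676
endloop
endfacet
facet normal -0.072 0.507 -0.859
outer loop
vertex 0.665 1.006 -2.155
vertex 0.761 1.546 -1.844
vertex 1.187 1.163 -2.106
endloop
endfacet
facet normal 0.297 -0.945 -0.136
outer loop
vertex 0.665 1.006 -2.155
vertex 1.187 1.163 -2.106
vertex 0.859 0.854 -0.676
endloop
endfacet
facet normal -0.072 0.507 -0.859
outer loop
vertex 1.187 1.163 -2.106
vertex 0.761 1.546 -1.844
vertex 1.387 1.608 -1.86
endloop
endfacet
facet normal 0.884 -0.455 0.104
outer loop
vertex 1.187 1.163 -2.106
vertex 1.387 1.608 -1.86
vertex 0.859 0.854 -0.676
endloop
endfacet
facet normal -0.072 0.509 -0.858
outer loop
vertex 1.387 1.608 -1.86
vertex 0.761 1.546 -1.844
vertex 1.116 2.006 -1.601
endloop
endfacet
facet normal 0.827 0.228 0.514
outer loop
vertex 1.387 1.608 -1.86
vertex 1.116 2.006 -1.601
vertex 0.859 0.854 -0.676
endloop
endfacet

endsolid


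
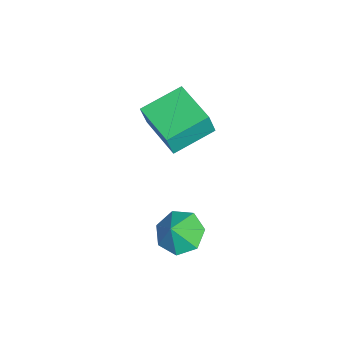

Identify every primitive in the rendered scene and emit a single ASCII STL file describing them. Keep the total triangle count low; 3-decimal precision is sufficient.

solid 
facet normal -0.492 0.821 0.290
outer loop
vertex -3.608 1.042 3.252
vertex -1.92 2.105 3.105
vertex -3.855 1.282 2.154
endloop
endfacet
facet normal -0.844 -0.532 0.074
outer loop
vertex -2.94 -0.245 1.615
vertex -3.608 1.042 3.252
vertex -3.855 1.282 2.154
endloop
endfacet
facet normal -0.492 0.821 0.290
outer loop
vertex -3.855 1.282 2.154
vertex -1.92 2.105 3.105
vertex -2.167 2.345 2.007
endloop
endfacet
facet normal -0.214 0.208 -0.954
outer loop
vertex -2.167 2.345 2.007
vertex -2.94 -0.245 1.615
vertex -3.855 1.282 2.154
endloop
endfacet
facet normal 0.214 -0.208 0.954
outer loop
vertex -3.608 1.042 3.252
vertex -1.005 0.578 2.566
vertex -1.92 2.105 3.105
endloop
endfacet
facet normal -0.844 -0.532 0.074
outer loop
vertex -2.693 -0.485 2.713
vertex -3.608 1.042 3.252
vertex -2.94 -0.245 1.615
endloop
endfacet
facet normal 0.214 -0.208 0.954
outer loop
vertex -2.693 -0.485 2.713
vertex -1.005 0.578 2.566
vertex -3.608 1.042 3.252
endloop
endfacet
facet normal 0.844 0.532 -0.074
outer loop
vertex -1.92 2.105 3.105
vertex -1.005 0.578 2.566
vertex -2.167 2.345 2.007
endloop
endfacet
facet normal -0.214 0.208 -0.954
outer loop
vertex -1.252 0.818 1.468
vertex -2.94 -0.245 1.615
vertex -2.167 2.345 2.007
endloop
endfacet
facet normal 0.844 0.532 -0.074
outer loop
vertex -2.167 2.345 2.007
vertex -1.005 0.578 2.566
vertex -1.252 0.818 1.468
endloop
endfacet
facet normal 0.492 -0.821 -0.290
outer loop
vertex -1.252 0.818 1.468
vertex -2.693 -0.485 2.713
vertex -2.94 -0.245 1.615
endloop
endfacet
facet normal 0.492 -0.821 -0.290
outer loop
vertex -1.005 0.578 2.566
vertex -2.693 -0.485 2.713
vertex -1.252 0.818 1.468
endloop
endfacet
facet normal -0.502 0.284 -0.817
outer loop
vertex 2.209 1.801 -0.593
vertex 1.531 1.148 -0.403
vertex 1.579 2.062 -0.115
endloop
endfacet
facet normal 0.639 0.540 0.548
outer loop
vertex 2.209 1.801 -0.593
vertex 1.579 2.062 -0.115
vertex 2.089 0.832 0.503
endloop
endfacet
facet normal -0.502 0.284 -0.817
outer loop
vertex 1.579 2.062 -0.115
vertex 1.531 1.148 -0.403
vertex 0.913 1.635 0.146
endloop
endfacet
facet normal 0.049 0.464 0.884
outer loop
vertex 1.579 2.062 -0.115
vertex 0.913 1.635 0.146
vertex 2.089 0.832 0.503
endloop
endfacet
facet normal -0.503 0.283 -0.817
outer loop
vertex 0.913 1.635 0.146
vertex 1.531 1.148 -0.403
vertex 0.713 0.841 -0.006
endloop
endfacet
facet normal -0.346 -0.092 0.934
outer loop
vertex 0.913 1.635 0.146
vertex 0.713 0.841 -0.006
vertex 2.089 0.832 0.503
endloop
endfacet
facet normal -0.503 0.284 -0.816
outer loop
vertex 0.713 0.841 -0.006
vertex 1.531 1.148 -0.403
vertex 1.129 0.278 -0.458
endloop
endfacet
facet normal -0.248 -0.711 0.658
outer loop
vertex 0.713 0.841 -0.006
vertex 1.129 0.278 -0.458
vertex 2.089 0.832 0.503
endloop
endfacet
facet normal -0.502 0.284 -0.817
outer loop
vertex 1.129 0.278 -0.458
vertex 1.531 1.148 -0.403
vertex 1.848 0.37 -0.868
endloop
endfacet
facet normal 0.269 -0.926 0.265
outer loop
vertex 1.129 0.278 -0.458
vertex 1.848 0.37 -0.868
vertex 2.089 0.832 0.503
endloop
endfacet
facet normal -0.502 0.284 -0.817
outer loop
vertex 1.848 0.37 -0.868
vertex 1.531 1.148 -0.403
vertex 2.329 1.048 -0.928
endloop
endfacet
facet normal 0.817 -0.575 0.050
outer loop
vertex 1.848 0.37 -0.868
vertex 2.329 1.048 -0.928
vertex 2.089 0.832 0.503
endloop
endfacet
facet normal -0.502 0.284 -0.817
outer loop
vertex 2.329 1.048 -0.928
vertex 1.531 1.148 -0.403
vertex 2.209 1.801 -0.593
endloop
endfacet
facet normal 0.981 0.078 0.176
outer loop
vertex 2.329 1.048 -0.928
vertex 2.209 1.801 -0.593
vertex 2.089 0.832 0.503
endloop
endfacet

endsolid


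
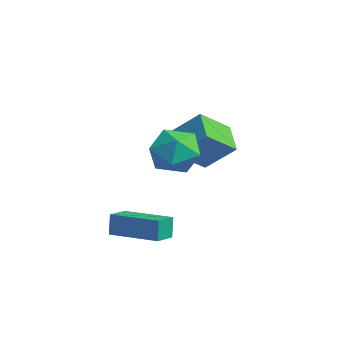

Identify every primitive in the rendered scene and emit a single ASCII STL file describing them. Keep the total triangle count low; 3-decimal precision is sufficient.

solid 
facet normal -0.860 0.164 0.483
outer loop
vertex -3.17 2.243 3.2
vertex -3.464 3.649 2.2
vertex -4.012 1.241 2.039
endloop
endfacet
facet normal 0.168 -0.803 0.571
outer loop
vertex -2.696 0.991 1.3
vertex -3.17 2.243 3.2
vertex -4.012 1.241 2.039
endloop
endfacet
facet normal -0.860 0.164 0.483
outer loop
vertex -4.012 1.241 2.039
vertex -3.464 3.649 2.2
vertex -4.306 2.647 1.039
endloop
endfacet
facet normal -0.481 -0.573 -0.664
outer loop
vertex -4.306 2.647 1.039
vertex -2.696 0.991 1.3
vertex -4.012 1.241 2.039
endloop
endfacet
facet normal 0.481 0.573 0.664
outer loop
vertex -3.17 2.243 3.2
vertex -2.148 3.399 1.461
vertex -3.464 3.649 2.2
endloop
endfacet
facet normal 0.168 -0.803 0.571
outer loop
vertex -1.854 1.993 2.461
vertex -3.17 2.243 3.2
vertex -2.696 0.991 1.3
endloop
endfacet
facet normal 0.481 0.573 0.664
outer loop
vertex -1.854 1.993 2.461
vertex -2.148 3.399 1.461
vertex -3.17 2.243 3.2
endloop
endfacet
facet normal -0.168 0.803 -0.571
outer loop
vertex -3.464 3.649 2.2
vertex -2.148 3.399 1.461
vertex -4.306 2.647 1.039
endloop
endfacet
facet normal -0.481 -0.573 -0.664
outer loop
vertex -2.99 2.397 0.3
vertex -2.696 0.991 1.3
vertex -4.306 2.647 1.039
endloop
endfacet
facet normal -0.168 0.803 -0.571
outer loop
vertex -4.306 2.647 1.039
vertex -2.148 3.399 1.461
vertex -2.99 2.397 0.3
endloop
endfacet
facet normal 0.860 -0.164 -0.483
outer loop
vertex -2.99 2.397 0.3
vertex -1.854 1.993 2.461
vertex -2.696 0.991 1.3
endloop
endfacet
facet normal 0.860 -0.164 -0.483
outer loop
vertex -2.148 3.399 1.461
vertex -1.854 1.993 2.461
vertex -2.99 2.397 0.3
endloop
endfacet
facet normal -0.858 -0.164 0.487
outer loop
vertex 0.244 0.001 3.35
vertex 0.277 -1.121 3.03
vertex 0.779 -0.784 4.028
endloop
endfacet
facet normal -0.485 0.358 0.798
outer loop
vertex 0.244 0.001 3.35
vertex 0.779 -0.784 4.028
vertex 1.264 0.263 3.853
endloop
endfacet
facet normal -0.378 0.871 0.313
outer loop
vertex 0.244 0.001 3.35
vertex 1.264 0.263 3.853
vertex 1.062 0.573 2.746
endloop
endfacet
facet normal -0.685 0.665 -0.297
outer loop
vertex 0.244 0.001 3.35
vertex 1.062 0.573 2.746
vertex 0.452 -0.282 2.237
endloop
endfacet
facet normal -0.981 0.025 -0.190
outer loop
vertex 0.244 0.001 3.35
vertex 0.452 -0.282 2.237
vertex 0.277 -1.121 3.03
endloop
endfacet
facet normal 0.151 0.094 0.984
outer loop
vertex 1.264 0.263 3.853
vertex 0.779 -0.784 4.028
vertex 1.928 -0.698 3.843
endloop
endfacet
facet normal -0.452 -0.751 0.481
outer loop
vertex 0.779 -0.784 4.028
vertex 0.277 -1.121 3.03
vertex 1.318 -1.553 3.334
endloop
endfacet
facet normal -0.652 -0.444 -0.614
outer loop
vertex 0.277 -1.121 3.03
vertex 0.452 -0.282 2.237
vertex 1.116 -1.243 2.227
endloop
endfacet
facet normal -0.171 0.591 -0.788
outer loop
vertex 0.452 -0.282 2.237
vertex 1.062 0.573 2.746
vertex 1.601 -0.196 2.052
endloop
endfacet
facet normal 0.325 0.924 0.199
outer loop
vertex 1.062 0.573 2.746
vertex 1.264 0.263 3.853
vertex 2.103 0.141 3.05
endloop
endfacet
facet normal 0.685 -0.665 0.297
outer loop
vertex 2.136 -0.981 2.73
vertex 1.928 -0.698 3.843
vertex 1.318 -1.553 3.334
endloop
endfacet
facet normal 0.378 -0.871 -0.313
outer loop
vertex 2.136 -0.981 2.73
vertex 1.318 -1.553 3.334
vertex 1.116 -1.243 2.227
endloop
endfacet
facet normal 0.485 -0.358 -0.798
outer loop
vertex 2.136 -0.981 2.73
vertex 1.116 -1.243 2.227
vertex 1.601 -0.196 2.052
endloop
endfacet
facet normal 0.858 0.164 -0.487
outer loop
vertex 2.136 -0.981 2.73
vertex 1.601 -0.196 2.052
vertex 2.103 0.141 3.05
endloop
endfacet
facet normal 0.981 -0.025 0.190
outer loop
vertex 2.136 -0.981 2.73
vertex 2.103 0.141 3.05
vertex 1.928 -0.698 3.843
endloop
endfacet
facet normal 0.171 -0.591 0.788
outer loop
vertex 1.318 -1.553 3.334
vertex 1.928 -0.698 3.843
vertex 0.779 -0.784 4.028
endloop
endfacet
facet normal -0.325 -0.924 -0.199
outer loop
vertex 1.116 -1.243 2.227
vertex 1.318 -1.553 3.334
vertex 0.277 -1.121 3.03
endloop
endfacet
facet normal -0.151 -0.094 -0.984
outer loop
vertex 1.601 -0.196 2.052
vertex 1.116 -1.243 2.227
vertex 0.452 -0.282 2.237
endloop
endfacet
facet normal 0.452 0.751 -0.481
outer loop
vertex 2.103 0.141 3.05
vertex 1.601 -0.196 2.052
vertex 1.062 0.573 2.746
endloop
endfacet
facet normal 0.652 0.444 0.614
outer loop
vertex 1.928 -0.698 3.843
vertex 2.103 0.141 3.05
vertex 1.264 0.263 3.853
endloop
endfacet
facet normal -0.780 -0.623 -0.058
outer loop
vertex 0.167 -2.705 -0.307
vertex -0.463 -1.899 -0.494
vertex 0.321 -2.808 -1.269
endloop
endfacet
facet normal 0.606 -0.775 0.180
outer loop
vertex 1.983 -1.481 -1.146
vertex 0.167 -2.705 -0.307
vertex 0.321 -2.808 -1.269
endloop
endfacet
facet normal -0.780 -0.623 -0.058
outer loop
vertex 0.321 -2.808 -1.269
vertex -0.463 -1.899 -0.494
vertex -0.309 -2.002 -1.456
endloop
endfacet
facet normal 0.157 -0.105 -0.982
outer loop
vertex -0.309 -2.002 -1.456
vertex 1.983 -1.481 -1.146
vertex 0.321 -2.808 -1.269
endloop
endfacet
facet normal -0.157 0.105 0.982
outer loop
vertex 0.167 -2.705 -0.307
vertex 1.199 -0.572 -0.371
vertex -0.463 -1.899 -0.494
endloop
endfacet
facet normal 0.606 -0.775 0.180
outer loop
vertex 1.829 -1.378 -0.184
vertex 0.167 -2.705 -0.307
vertex 1.983 -1.481 -1.146
endloop
endfacet
facet normal -0.157 0.105 0.982
outer loop
vertex 1.829 -1.378 -0.184
vertex 1.199 -0.572 -0.371
vertex 0.167 -2.705 -0.307
endloop
endfacet
facet normal -0.606 0.775 -0.180
outer loop
vertex -0.463 -1.899 -0.494
vertex 1.199 -0.572 -0.371
vertex -0.309 -2.002 -1.456
endloop
endfacet
facet normal 0.157 -0.105 -0.982
outer loop
vertex 1.353 -0.675 -1.333
vertex 1.983 -1.481 -1.146
vertex -0.309 -2.002 -1.456
endloop
endfacet
facet normal -0.606 0.775 -0.180
outer loop
vertex -0.309 -2.002 -1.456
vertex 1.199 -0.572 -0.371
vertex 1.353 -0.675 -1.333
endloop
endfacet
facet normal 0.780 0.623 0.058
outer loop
vertex 1.353 -0.675 -1.333
vertex 1.829 -1.378 -0.184
vertex 1.983 -1.481 -1.146
endloop
endfacet
facet normal 0.780 0.623 0.058
outer loop
vertex 1.199 -0.572 -0.371
vertex 1.829 -1.378 -0.184
vertex 1.353 -0.675 -1.333
endloop
endfacet

endsolid


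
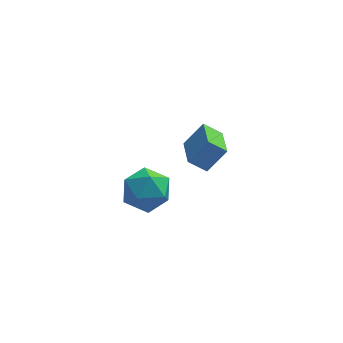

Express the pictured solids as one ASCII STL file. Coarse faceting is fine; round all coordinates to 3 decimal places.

solid 
facet normal -0.615 -0.195 -0.764
outer loop
vertex 2.813 1.562 -3.749
vertex 2.756 3.16 -4.111
vertex 3.601 1.453 -4.355
endloop
endfacet
facet normal 0.035 -0.975 0.221
outer loop
vertex 4.444 1.72 -3.309
vertex 2.813 1.562 -3.749
vertex 3.601 1.453 -4.355
endloop
endfacet
facet normal -0.615 -0.195 -0.764
outer loop
vertex 3.601 1.453 -4.355
vertex 2.756 3.16 -4.111
vertex 3.543 3.051 -4.717
endloop
endfacet
facet normal 0.787 -0.109 -0.607
outer loop
vertex 3.543 3.051 -4.717
vertex 4.444 1.72 -3.309
vertex 3.601 1.453 -4.355
endloop
endfacet
facet normal -0.787 0.109 0.607
outer loop
vertex 2.813 1.562 -3.749
vertex 3.599 3.427 -3.065
vertex 2.756 3.16 -4.111
endloop
endfacet
facet normal 0.035 -0.975 0.221
outer loop
vertex 3.657 1.829 -2.703
vertex 2.813 1.562 -3.749
vertex 4.444 1.72 -3.309
endloop
endfacet
facet normal -0.787 0.109 0.607
outer loop
vertex 3.657 1.829 -2.703
vertex 3.599 3.427 -3.065
vertex 2.813 1.562 -3.749
endloop
endfacet
facet normal -0.035 0.975 -0.221
outer loop
vertex 2.756 3.16 -4.111
vertex 3.599 3.427 -3.065
vertex 3.543 3.051 -4.717
endloop
endfacet
facet normal 0.787 -0.109 -0.607
outer loop
vertex 4.387 3.318 -3.671
vertex 4.444 1.72 -3.309
vertex 3.543 3.051 -4.717
endloop
endfacet
facet normal -0.035 0.975 -0.221
outer loop
vertex 3.543 3.051 -4.717
vertex 3.599 3.427 -3.065
vertex 4.387 3.318 -3.671
endloop
endfacet
facet normal 0.615 0.195 0.764
outer loop
vertex 4.387 3.318 -3.671
vertex 3.657 1.829 -2.703
vertex 4.444 1.72 -3.309
endloop
endfacet
facet normal 0.615 0.195 0.764
outer loop
vertex 3.599 3.427 -3.065
vertex 3.657 1.829 -2.703
vertex 4.387 3.318 -3.671
endloop
endfacet
facet normal -0.616 0.695 0.371
outer loop
vertex 0.249 -1.68 -1.607
vertex 0.079 -2.297 -0.733
vertex 0.888 -1.577 -0.739
endloop
endfacet
facet normal -0.112 0.993 -0.035
outer loop
vertex 0.249 -1.68 -1.607
vertex 0.888 -1.577 -0.739
vertex 1.318 -1.564 -1.732
endloop
endfacet
facet normal -0.157 0.708 -0.689
outer loop
vertex 0.249 -1.68 -1.607
vertex 1.318 -1.564 -1.732
vertex 0.776 -2.277 -2.341
endloop
endfacet
facet normal -0.690 0.233 -0.685
outer loop
vertex 0.249 -1.68 -1.607
vertex 0.776 -2.277 -2.341
vertex 0.01 -2.73 -1.724
endloop
endfacet
facet normal -0.974 0.225 -0.031
outer loop
vertex 0.249 -1.68 -1.607
vertex 0.01 -2.73 -1.724
vertex 0.079 -2.297 -0.733
endloop
endfacet
facet normal 0.524 0.818 0.237
outer loop
vertex 1.318 -1.564 -1.732
vertex 0.888 -1.577 -0.739
vertex 1.81 -2.11 -0.936
endloop
endfacet
facet normal -0.292 0.335 0.896
outer loop
vertex 0.888 -1.577 -0.739
vertex 0.079 -2.297 -0.733
vertex 1.044 -2.563 -0.319
endloop
endfacet
facet normal -0.871 -0.425 0.246
outer loop
vertex 0.079 -2.297 -0.733
vertex 0.01 -2.73 -1.724
vertex 0.502 -3.276 -0.928
endloop
endfacet
facet normal -0.412 -0.412 -0.813
outer loop
vertex 0.01 -2.73 -1.724
vertex 0.776 -2.277 -2.341
vertex 0.932 -3.263 -1.921
endloop
endfacet
facet normal 0.450 0.357 -0.819
outer loop
vertex 0.776 -2.277 -2.341
vertex 1.318 -1.564 -1.732
vertex 1.741 -2.543 -1.927
endloop
endfacet
facet normal 0.690 -0.233 0.685
outer loop
vertex 1.571 -3.16 -1.053
vertex 1.81 -2.11 -0.936
vertex 1.044 -2.563 -0.319
endloop
endfacet
facet normal 0.157 -0.708 0.689
outer loop
vertex 1.571 -3.16 -1.053
vertex 1.044 -2.563 -0.319
vertex 0.502 -3.276 -0.928
endloop
endfacet
facet normal 0.112 -0.993 0.035
outer loop
vertex 1.571 -3.16 -1.053
vertex 0.502 -3.276 -0.928
vertex 0.932 -3.263 -1.921
endloop
endfacet
facet normal 0.616 -0.695 -0.371
outer loop
vertex 1.571 -3.16 -1.053
vertex 0.932 -3.263 -1.921
vertex 1.741 -2.543 -1.927
endloop
endfacet
facet normal 0.974 -0.225 0.031
outer loop
vertex 1.571 -3.16 -1.053
vertex 1.741 -2.543 -1.927
vertex 1.81 -2.11 -0.936
endloop
endfacet
facet normal 0.412 0.412 0.813
outer loop
vertex 1.044 -2.563 -0.319
vertex 1.81 -2.11 -0.936
vertex 0.888 -1.577 -0.739
endloop
endfacet
facet normal -0.450 -0.357 0.819
outer loop
vertex 0.502 -3.276 -0.928
vertex 1.044 -2.563 -0.319
vertex 0.079 -2.297 -0.733
endloop
endfacet
facet normal -0.524 -0.818 -0.237
outer loop
vertex 0.932 -3.263 -1.921
vertex 0.502 -3.276 -0.928
vertex 0.01 -2.73 -1.724
endloop
endfacet
facet normal 0.292 -0.335 -0.896
outer loop
vertex 1.741 -2.543 -1.927
vertex 0.932 -3.263 -1.921
vertex 0.776 -2.277 -2.341
endloop
endfacet
facet normal 0.871 0.425 -0.246
outer loop
vertex 1.81 -2.11 -0.936
vertex 1.741 -2.543 -1.927
vertex 1.318 -1.564 -1.732
endloop
endfacet

endsolid


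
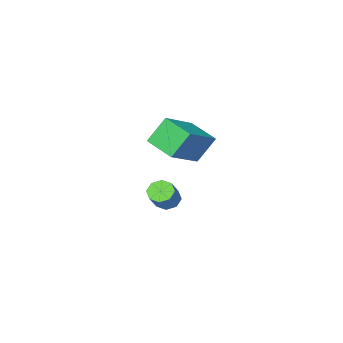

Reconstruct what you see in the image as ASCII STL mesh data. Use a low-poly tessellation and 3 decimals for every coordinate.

solid 
facet normal -0.837 -0.238 -0.493
outer loop
vertex -4.134 -3.696 3.712
vertex -4.299 -2.319 3.326
vertex -3.39 -3.93 2.562
endloop
endfacet
facet normal 0.114 -0.957 0.268
outer loop
vertex -1.741 -3.461 3.534
vertex -4.134 -3.696 3.712
vertex -3.39 -3.93 2.562
endloop
endfacet
facet normal -0.836 -0.238 -0.494
outer loop
vertex -3.39 -3.93 2.562
vertex -4.299 -2.319 3.326
vertex -3.554 -2.552 2.176
endloop
endfacet
facet normal 0.536 -0.168 -0.828
outer loop
vertex -3.554 -2.552 2.176
vertex -1.741 -3.461 3.534
vertex -3.39 -3.93 2.562
endloop
endfacet
facet normal -0.536 0.168 0.828
outer loop
vertex -4.134 -3.696 3.712
vertex -2.65 -1.85 4.298
vertex -4.299 -2.319 3.326
endloop
endfacet
facet normal 0.114 -0.957 0.268
outer loop
vertex -2.486 -3.228 4.684
vertex -4.134 -3.696 3.712
vertex -1.741 -3.461 3.534
endloop
endfacet
facet normal -0.536 0.168 0.827
outer loop
vertex -2.486 -3.228 4.684
vertex -2.65 -1.85 4.298
vertex -4.134 -3.696 3.712
endloop
endfacet
facet normal -0.114 0.957 -0.268
outer loop
vertex -4.299 -2.319 3.326
vertex -2.65 -1.85 4.298
vertex -3.554 -2.552 2.176
endloop
endfacet
facet normal 0.536 -0.168 -0.828
outer loop
vertex -1.906 -2.084 3.148
vertex -1.741 -3.461 3.534
vertex -3.554 -2.552 2.176
endloop
endfacet
facet normal -0.114 0.957 -0.268
outer loop
vertex -3.554 -2.552 2.176
vertex -2.65 -1.85 4.298
vertex -1.906 -2.084 3.148
endloop
endfacet
facet normal 0.836 0.239 0.494
outer loop
vertex -1.906 -2.084 3.148
vertex -2.486 -3.228 4.684
vertex -1.741 -3.461 3.534
endloop
endfacet
facet normal 0.837 0.238 0.493
outer loop
vertex -2.65 -1.85 4.298
vertex -2.486 -3.228 4.684
vertex -1.906 -2.084 3.148
endloop
endfacet
facet normal -0.567 -0.377 -0.732
outer loop
vertex 1.438 1.482 3.152
vertex 1.004 1.567 3.444
vertex 1.277 1.848 3.088
endloop
endfacet
facet normal 0.722 0.202 -0.662
outer loop
vertex 1.438 1.482 3.152
vertex 1.277 1.848 3.088
vertex 2.05 1.889 3.943
endloop
endfacet
facet normal 0.722 0.202 -0.662
outer loop
vertex 2.05 1.889 3.943
vertex 1.277 1.848 3.088
vertex 1.889 2.255 3.879
endloop
endfacet
facet normal 0.567 0.378 0.732
outer loop
vertex 2.05 1.889 3.943
vertex 1.889 2.255 3.879
vertex 1.616 1.973 4.236
endloop
endfacet
facet normal -0.568 -0.376 -0.732
outer loop
vertex 1.277 1.848 3.088
vertex 1.004 1.567 3.444
vertex 0.956 2.05 3.233
endloop
endfacet
facet normal 0.230 0.782 -0.580
outer loop
vertex 1.277 1.848 3.088
vertex 0.956 2.05 3.233
vertex 1.889 2.255 3.879
endloop
endfacet
facet normal 0.230 0.782 -0.580
outer loop
vertex 1.889 2.255 3.879
vertex 0.956 2.05 3.233
vertex 1.568 2.457 4.024
endloop
endfacet
facet normal 0.568 0.377 0.732
outer loop
vertex 1.889 2.255 3.879
vertex 1.568 2.457 4.024
vertex 1.616 1.973 4.236
endloop
endfacet
facet normal -0.566 -0.377 -0.734
outer loop
vertex 0.956 2.05 3.233
vertex 1.004 1.567 3.444
vertex 0.663 1.968 3.501
endloop
endfacet
facet normal -0.397 0.904 -0.158
outer loop
vertex 0.956 2.05 3.233
vertex 0.663 1.968 3.501
vertex 1.568 2.457 4.024
endloop
endfacet
facet normal -0.398 0.904 -0.157
outer loop
vertex 1.568 2.457 4.024
vertex 0.663 1.968 3.501
vertex 1.275 2.375 4.293
endloop
endfacet
facet normal 0.567 0.377 0.732
outer loop
vertex 1.568 2.457 4.024
vertex 1.275 2.375 4.293
vertex 1.616 1.973 4.236
endloop
endfacet
facet normal -0.567 -0.378 -0.732
outer loop
vertex 0.663 1.968 3.501
vertex 1.004 1.567 3.444
vertex 0.57 1.651 3.737
endloop
endfacet
facet normal -0.791 0.497 0.356
outer loop
vertex 0.663 1.968 3.501
vertex 0.57 1.651 3.737
vertex 1.275 2.375 4.293
endloop
endfacet
facet normal -0.791 0.497 0.357
outer loop
vertex 1.275 2.375 4.293
vertex 0.57 1.651 3.737
vertex 1.182 2.058 4.528
endloop
endfacet
facet normal 0.567 0.377 0.733
outer loop
vertex 1.275 2.375 4.293
vertex 1.182 2.058 4.528
vertex 1.616 1.973 4.236
endloop
endfacet
facet normal -0.567 -0.378 -0.732
outer loop
vertex 0.57 1.651 3.737
vertex 1.004 1.567 3.444
vertex 0.731 1.285 3.801
endloop
endfacet
facet normal -0.722 -0.202 0.662
outer loop
vertex 0.57 1.651 3.737
vertex 0.731 1.285 3.801
vertex 1.182 2.058 4.528
endloop
endfacet
facet normal -0.722 -0.202 0.662
outer loop
vertex 1.182 2.058 4.528
vertex 0.731 1.285 3.801
vertex 1.343 1.692 4.592
endloop
endfacet
facet normal 0.567 0.377 0.732
outer loop
vertex 1.182 2.058 4.528
vertex 1.343 1.692 4.592
vertex 1.616 1.973 4.236
endloop
endfacet
facet normal -0.568 -0.377 -0.732
outer loop
vertex 0.731 1.285 3.801
vertex 1.004 1.567 3.444
vertex 1.052 1.083 3.656
endloop
endfacet
facet normal -0.230 -0.782 0.580
outer loop
vertex 0.731 1.285 3.801
vertex 1.052 1.083 3.656
vertex 1.343 1.692 4.592
endloop
endfacet
facet normal -0.230 -0.782 0.580
outer loop
vertex 1.343 1.692 4.592
vertex 1.052 1.083 3.656
vertex 1.664 1.49 4.447
endloop
endfacet
facet normal 0.568 0.376 0.732
outer loop
vertex 1.343 1.692 4.592
vertex 1.664 1.49 4.447
vertex 1.616 1.973 4.236
endloop
endfacet
facet normal -0.567 -0.377 -0.732
outer loop
vertex 1.052 1.083 3.656
vertex 1.004 1.567 3.444
vertex 1.345 1.165 3.387
endloop
endfacet
facet normal 0.398 -0.904 0.158
outer loop
vertex 1.052 1.083 3.656
vertex 1.345 1.165 3.387
vertex 1.664 1.49 4.447
endloop
endfacet
facet normal 0.397 -0.904 0.158
outer loop
vertex 1.664 1.49 4.447
vertex 1.345 1.165 3.387
vertex 1.957 1.572 4.179
endloop
endfacet
facet normal 0.566 0.377 0.734
outer loop
vertex 1.664 1.49 4.447
vertex 1.957 1.572 4.179
vertex 1.616 1.973 4.236
endloop
endfacet
facet normal -0.567 -0.377 -0.733
outer loop
vertex 1.345 1.165 3.387
vertex 1.004 1.567 3.444
vertex 1.438 1.482 3.152
endloop
endfacet
facet normal 0.791 -0.496 -0.356
outer loop
vertex 1.345 1.165 3.387
vertex 1.438 1.482 3.152
vertex 1.957 1.572 4.179
endloop
endfacet
facet normal 0.791 -0.497 -0.356
outer loop
vertex 1.957 1.572 4.179
vertex 1.438 1.482 3.152
vertex 2.05 1.889 3.943
endloop
endfacet
facet normal 0.567 0.378 0.732
outer loop
vertex 1.957 1.572 4.179
vertex 2.05 1.889 3.943
vertex 1.616 1.973 4.236
endloop
endfacet

endsolid


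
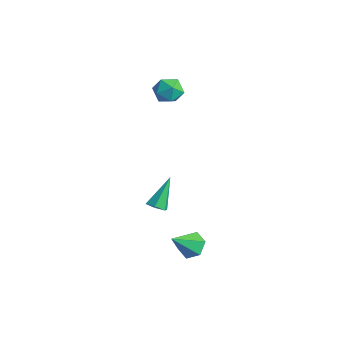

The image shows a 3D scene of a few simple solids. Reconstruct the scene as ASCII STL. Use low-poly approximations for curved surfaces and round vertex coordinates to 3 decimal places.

solid 
facet normal -0.086 0.722 -0.687
outer loop
vertex 3.978 -1.732 -4.606
vertex 3.11 -1.701 -4.465
vertex 3.65 -1.19 -3.995
endloop
endfacet
facet normal 0.888 0.021 0.459
outer loop
vertex 3.978 -1.732 -4.606
vertex 3.65 -1.19 -3.995
vertex 3.27 -3.059 -3.175
endloop
endfacet
facet normal -0.086 0.722 -0.687
outer loop
vertex 3.65 -1.19 -3.995
vertex 3.11 -1.701 -4.465
vertex 2.782 -1.159 -3.854
endloop
endfacet
facet normal 0.162 0.369 0.915
outer loop
vertex 3.65 -1.19 -3.995
vertex 2.782 -1.159 -3.854
vertex 3.27 -3.059 -3.175
endloop
endfacet
facet normal -0.086 0.722 -0.687
outer loop
vertex 2.782 -1.159 -3.854
vertex 3.11 -1.701 -4.465
vertex 2.242 -1.67 -4.324
endloop
endfacet
facet normal -0.695 0.077 0.715
outer loop
vertex 2.782 -1.159 -3.854
vertex 2.242 -1.67 -4.324
vertex 3.27 -3.059 -3.175
endloop
endfacet
facet normal -0.086 0.722 -0.686
outer loop
vertex 2.242 -1.67 -4.324
vertex 3.11 -1.701 -4.465
vertex 2.569 -2.212 -4.935
endloop
endfacet
facet normal -0.825 -0.563 0.058
outer loop
vertex 2.242 -1.67 -4.324
vertex 2.569 -2.212 -4.935
vertex 3.27 -3.059 -3.175
endloop
endfacet
facet normal -0.086 0.722 -0.686
outer loop
vertex 2.569 -2.212 -4.935
vertex 3.11 -1.701 -4.465
vertex 3.437 -2.243 -5.076
endloop
endfacet
facet normal -0.097 -0.911 -0.400
outer loop
vertex 2.569 -2.212 -4.935
vertex 3.437 -2.243 -5.076
vertex 3.27 -3.059 -3.175
endloop
endfacet
facet normal -0.086 0.722 -0.686
outer loop
vertex 3.437 -2.243 -5.076
vertex 3.11 -1.701 -4.465
vertex 3.978 -1.732 -4.606
endloop
endfacet
facet normal 0.759 -0.620 -0.199
outer loop
vertex 3.437 -2.243 -5.076
vertex 3.978 -1.732 -4.606
vertex 3.27 -3.059 -3.175
endloop
endfacet
facet normal 0.220 -0.561 -0.798
outer loop
vertex 0.754 -1.89 -3.18
vertex 0.127 -2.048 -3.242
vertex 0.361 -1.524 -3.546
endloop
endfacet
facet normal 0.680 0.733 0.002
outer loop
vertex 0.754 -1.89 -3.18
vertex 0.361 -1.524 -3.546
vertex -0.327 -0.892 -1.598
endloop
endfacet
facet normal 0.220 -0.561 -0.798
outer loop
vertex 0.361 -1.524 -3.546
vertex 0.127 -2.048 -3.242
vertex -0.267 -1.682 -3.608
endloop
endfacet
facet normal -0.193 0.911 -0.364
outer loop
vertex 0.361 -1.524 -3.546
vertex -0.267 -1.682 -3.608
vertex -0.327 -0.892 -1.598
endloop
endfacet
facet normal 0.219 -0.562 -0.798
outer loop
vertex -0.267 -1.682 -3.608
vertex 0.127 -2.048 -3.242
vertex -0.501 -2.206 -3.303
endloop
endfacet
facet normal -0.933 0.326 -0.156
outer loop
vertex -0.267 -1.682 -3.608
vertex -0.501 -2.206 -3.303
vertex -0.327 -0.892 -1.598
endloop
endfacet
facet normal 0.219 -0.561 -0.798
outer loop
vertex -0.501 -2.206 -3.303
vertex 0.127 -2.048 -3.242
vertex -0.108 -2.572 -2.938
endloop
endfacet
facet normal -0.796 -0.437 0.418
outer loop
vertex -0.501 -2.206 -3.303
vertex -0.108 -2.572 -2.938
vertex -0.327 -0.892 -1.598
endloop
endfacet
facet normal 0.220 -0.561 -0.798
outer loop
vertex -0.108 -2.572 -2.938
vertex 0.127 -2.048 -3.242
vertex 0.52 -2.414 -2.876
endloop
endfacet
facet normal 0.077 -0.616 0.784
outer loop
vertex -0.108 -2.572 -2.938
vertex 0.52 -2.414 -2.876
vertex -0.327 -0.892 -1.598
endloop
endfacet
facet normal 0.220 -0.561 -0.798
outer loop
vertex 0.52 -2.414 -2.876
vertex 0.127 -2.048 -3.242
vertex 0.754 -1.89 -3.18
endloop
endfacet
facet normal 0.816 -0.030 0.577
outer loop
vertex 0.52 -2.414 -2.876
vertex 0.754 -1.89 -3.18
vertex -0.327 -0.892 -1.598
endloop
endfacet
facet normal -0.818 -0.273 0.506
outer loop
vertex -4.022 1.081 3.339
vertex -3.889 0.174 3.064
vertex -3.493 0.491 3.875
endloop
endfacet
facet normal -0.504 0.288 0.814
outer loop
vertex -4.022 1.081 3.339
vertex -3.493 0.491 3.875
vertex -3.208 1.393 3.733
endloop
endfacet
facet normal -0.474 0.815 0.334
outer loop
vertex -4.022 1.081 3.339
vertex -3.208 1.393 3.733
vertex -3.428 1.634 2.833
endloop
endfacet
facet normal -0.769 0.579 -0.271
outer loop
vertex -4.022 1.081 3.339
vertex -3.428 1.634 2.833
vertex -3.849 0.881 2.42
endloop
endfacet
facet normal -0.982 -0.094 -0.164
outer loop
vertex -4.022 1.081 3.339
vertex -3.849 0.881 2.42
vertex -3.889 0.174 3.064
endloop
endfacet
facet normal 0.165 0.102 0.981
outer loop
vertex -3.208 1.393 3.733
vertex -3.493 0.491 3.875
vertex -2.571 0.679 3.7
endloop
endfacet
facet normal -0.343 -0.806 0.482
outer loop
vertex -3.493 0.491 3.875
vertex -3.889 0.174 3.064
vertex -2.992 -0.074 3.287
endloop
endfacet
facet normal -0.609 -0.515 -0.603
outer loop
vertex -3.889 0.174 3.064
vertex -3.849 0.881 2.42
vertex -3.212 0.167 2.387
endloop
endfacet
facet normal -0.264 0.573 -0.776
outer loop
vertex -3.849 0.881 2.42
vertex -3.428 1.634 2.833
vertex -2.927 1.069 2.245
endloop
endfacet
facet normal 0.214 0.955 0.204
outer loop
vertex -3.428 1.634 2.833
vertex -3.208 1.393 3.733
vertex -2.531 1.386 3.056
endloop
endfacet
facet normal 0.769 -0.579 0.271
outer loop
vertex -2.398 0.479 2.781
vertex -2.571 0.679 3.7
vertex -2.992 -0.074 3.287
endloop
endfacet
facet normal 0.474 -0.815 -0.334
outer loop
vertex -2.398 0.479 2.781
vertex -2.992 -0.074 3.287
vertex -3.212 0.167 2.387
endloop
endfacet
facet normal 0.504 -0.288 -0.814
outer loop
vertex -2.398 0.479 2.781
vertex -3.212 0.167 2.387
vertex -2.927 1.069 2.245
endloop
endfacet
facet normal 0.818 0.273 -0.506
outer loop
vertex -2.398 0.479 2.781
vertex -2.927 1.069 2.245
vertex -2.531 1.386 3.056
endloop
endfacet
facet normal 0.982 0.094 0.164
outer loop
vertex -2.398 0.479 2.781
vertex -2.531 1.386 3.056
vertex -2.571 0.679 3.7
endloop
endfacet
facet normal 0.264 -0.573 0.776
outer loop
vertex -2.992 -0.074 3.287
vertex -2.571 0.679 3.7
vertex -3.493 0.491 3.875
endloop
endfacet
facet normal -0.214 -0.955 -0.204
outer loop
vertex -3.212 0.167 2.387
vertex -2.992 -0.074 3.287
vertex -3.889 0.174 3.064
endloop
endfacet
facet normal -0.165 -0.102 -0.981
outer loop
vertex -2.927 1.069 2.245
vertex -3.212 0.167 2.387
vertex -3.849 0.881 2.42
endloop
endfacet
facet normal 0.343 0.806 -0.482
outer loop
vertex -2.531 1.386 3.056
vertex -2.927 1.069 2.245
vertex -3.428 1.634 2.833
endloop
endfacet
facet normal 0.609 0.515 0.603
outer loop
vertex -2.571 0.679 3.7
vertex -2.531 1.386 3.056
vertex -3.208 1.393 3.733
endloop
endfacet

endsolid


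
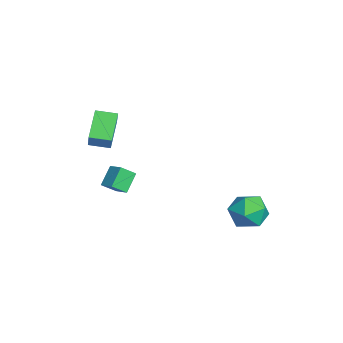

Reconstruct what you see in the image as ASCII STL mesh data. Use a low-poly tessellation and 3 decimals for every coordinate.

solid 
facet normal -0.647 0.037 -0.762
outer loop
vertex -4.567 -3.768 2.782
vertex -4.312 -2.711 2.617
vertex -3.333 -4.235 1.711
endloop
endfacet
facet normal -0.233 -0.961 0.151
outer loop
vertex -2.388 -4.289 2.823
vertex -4.567 -3.768 2.782
vertex -3.333 -4.235 1.711
endloop
endfacet
facet normal -0.647 0.037 -0.762
outer loop
vertex -3.333 -4.235 1.711
vertex -4.312 -2.711 2.617
vertex -3.077 -3.178 1.545
endloop
endfacet
facet normal 0.726 -0.275 -0.630
outer loop
vertex -3.077 -3.178 1.545
vertex -2.388 -4.289 2.823
vertex -3.333 -4.235 1.711
endloop
endfacet
facet normal -0.726 0.274 0.631
outer loop
vertex -4.567 -3.768 2.782
vertex -3.367 -2.765 3.729
vertex -4.312 -2.711 2.617
endloop
endfacet
facet normal -0.233 -0.961 0.151
outer loop
vertex -3.623 -3.822 3.895
vertex -4.567 -3.768 2.782
vertex -2.388 -4.289 2.823
endloop
endfacet
facet normal -0.727 0.275 0.630
outer loop
vertex -3.623 -3.822 3.895
vertex -3.367 -2.765 3.729
vertex -4.567 -3.768 2.782
endloop
endfacet
facet normal 0.232 0.961 -0.151
outer loop
vertex -4.312 -2.711 2.617
vertex -3.367 -2.765 3.729
vertex -3.077 -3.178 1.545
endloop
endfacet
facet normal 0.727 -0.274 -0.630
outer loop
vertex -2.133 -3.232 2.658
vertex -2.388 -4.289 2.823
vertex -3.077 -3.178 1.545
endloop
endfacet
facet normal 0.233 0.961 -0.151
outer loop
vertex -3.077 -3.178 1.545
vertex -3.367 -2.765 3.729
vertex -2.133 -3.232 2.658
endloop
endfacet
facet normal 0.647 -0.037 0.762
outer loop
vertex -2.133 -3.232 2.658
vertex -3.623 -3.822 3.895
vertex -2.388 -4.289 2.823
endloop
endfacet
facet normal 0.647 -0.037 0.762
outer loop
vertex -3.367 -2.765 3.729
vertex -3.623 -3.822 3.895
vertex -2.133 -3.232 2.658
endloop
endfacet
facet normal -0.808 -0.463 -0.365
outer loop
vertex 0.294 -4.052 1.24
vertex -0.37 -3.53 2.049
vertex 0.147 -3.333 0.654
endloop
endfacet
facet normal 0.568 -0.447 -0.691
outer loop
vertex 0.85 -2.93 0.971
vertex 0.294 -4.052 1.24
vertex 0.147 -3.333 0.654
endloop
endfacet
facet normal -0.808 -0.462 -0.365
outer loop
vertex 0.147 -3.333 0.654
vertex -0.37 -3.53 2.049
vertex -0.517 -2.81 1.463
endloop
endfacet
facet normal -0.157 0.765 -0.624
outer loop
vertex -0.517 -2.81 1.463
vertex 0.85 -2.93 0.971
vertex 0.147 -3.333 0.654
endloop
endfacet
facet normal 0.158 -0.766 0.624
outer loop
vertex 0.294 -4.052 1.24
vertex 0.333 -3.127 2.366
vertex -0.37 -3.53 2.049
endloop
endfacet
facet normal 0.567 -0.447 -0.692
outer loop
vertex 0.997 -3.65 1.557
vertex 0.294 -4.052 1.24
vertex 0.85 -2.93 0.971
endloop
endfacet
facet normal 0.157 -0.766 0.624
outer loop
vertex 0.997 -3.65 1.557
vertex 0.333 -3.127 2.366
vertex 0.294 -4.052 1.24
endloop
endfacet
facet normal -0.568 0.447 0.691
outer loop
vertex -0.37 -3.53 2.049
vertex 0.333 -3.127 2.366
vertex -0.517 -2.81 1.463
endloop
endfacet
facet normal -0.157 0.766 -0.623
outer loop
vertex 0.186 -2.408 1.78
vertex 0.85 -2.93 0.971
vertex -0.517 -2.81 1.463
endloop
endfacet
facet normal -0.568 0.447 0.691
outer loop
vertex -0.517 -2.81 1.463
vertex 0.333 -3.127 2.366
vertex 0.186 -2.408 1.78
endloop
endfacet
facet normal 0.808 0.462 0.365
outer loop
vertex 0.186 -2.408 1.78
vertex 0.997 -3.65 1.557
vertex 0.85 -2.93 0.971
endloop
endfacet
facet normal 0.808 0.462 0.365
outer loop
vertex 0.333 -3.127 2.366
vertex 0.997 -3.65 1.557
vertex 0.186 -2.408 1.78
endloop
endfacet
facet normal -0.914 0.261 0.311
outer loop
vertex 0.813 2.926 -0.653
vertex 0.88 2.204 0.151
vertex 1.223 3.22 0.306
endloop
endfacet
facet normal -0.584 0.812 0.001
outer loop
vertex 0.813 2.926 -0.653
vertex 1.223 3.22 0.306
vertex 1.692 3.558 -0.611
endloop
endfacet
facet normal -0.415 0.621 -0.665
outer loop
vertex 0.813 2.926 -0.653
vertex 1.692 3.558 -0.611
vertex 1.639 2.751 -1.331
endloop
endfacet
facet normal -0.640 -0.048 -0.767
outer loop
vertex 0.813 2.926 -0.653
vertex 1.639 2.751 -1.331
vertex 1.137 1.914 -0.86
endloop
endfacet
facet normal -0.949 -0.270 -0.164
outer loop
vertex 0.813 2.926 -0.653
vertex 1.137 1.914 -0.86
vertex 0.88 2.204 0.151
endloop
endfacet
facet normal 0.023 0.934 0.356
outer loop
vertex 1.692 3.558 -0.611
vertex 1.223 3.22 0.306
vertex 2.303 3.226 0.22
endloop
endfacet
facet normal -0.512 0.042 0.858
outer loop
vertex 1.223 3.22 0.306
vertex 0.88 2.204 0.151
vertex 1.801 2.389 0.691
endloop
endfacet
facet normal -0.568 -0.818 0.090
outer loop
vertex 0.88 2.204 0.151
vertex 1.137 1.914 -0.86
vertex 1.748 1.582 -0.029
endloop
endfacet
facet normal -0.068 -0.458 -0.886
outer loop
vertex 1.137 1.914 -0.86
vertex 1.639 2.751 -1.331
vertex 2.217 1.92 -0.946
endloop
endfacet
facet normal 0.298 0.625 -0.722
outer loop
vertex 1.639 2.751 -1.331
vertex 1.692 3.558 -0.611
vertex 2.56 2.936 -0.791
endloop
endfacet
facet normal 0.640 0.048 0.767
outer loop
vertex 2.627 2.214 0.013
vertex 2.303 3.226 0.22
vertex 1.801 2.389 0.691
endloop
endfacet
facet normal 0.415 -0.621 0.665
outer loop
vertex 2.627 2.214 0.013
vertex 1.801 2.389 0.691
vertex 1.748 1.582 -0.029
endloop
endfacet
facet normal 0.584 -0.812 -0.001
outer loop
vertex 2.627 2.214 0.013
vertex 1.748 1.582 -0.029
vertex 2.217 1.92 -0.946
endloop
endfacet
facet normal 0.914 -0.261 -0.311
outer loop
vertex 2.627 2.214 0.013
vertex 2.217 1.92 -0.946
vertex 2.56 2.936 -0.791
endloop
endfacet
facet normal 0.949 0.270 0.164
outer loop
vertex 2.627 2.214 0.013
vertex 2.56 2.936 -0.791
vertex 2.303 3.226 0.22
endloop
endfacet
facet normal 0.068 0.458 0.886
outer loop
vertex 1.801 2.389 0.691
vertex 2.303 3.226 0.22
vertex 1.223 3.22 0.306
endloop
endfacet
facet normal -0.298 -0.625 0.722
outer loop
vertex 1.748 1.582 -0.029
vertex 1.801 2.389 0.691
vertex 0.88 2.204 0.151
endloop
endfacet
facet normal -0.023 -0.934 -0.356
outer loop
vertex 2.217 1.92 -0.946
vertex 1.748 1.582 -0.029
vertex 1.137 1.914 -0.86
endloop
endfacet
facet normal 0.512 -0.042 -0.858
outer loop
vertex 2.56 2.936 -0.791
vertex 2.217 1.92 -0.946
vertex 1.639 2.751 -1.331
endloop
endfacet
facet normal 0.568 0.818 -0.090
outer loop
vertex 2.303 3.226 0.22
vertex 2.56 2.936 -0.791
vertex 1.692 3.558 -0.611
endloop
endfacet

endsolid
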